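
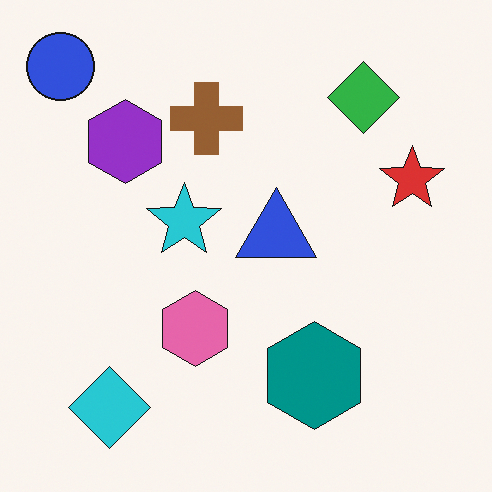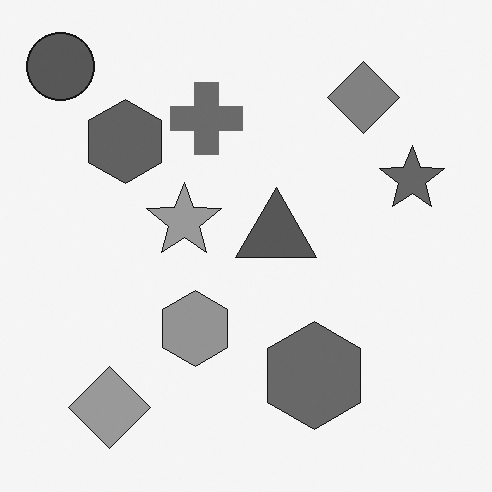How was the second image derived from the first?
Converted to grayscale.

All color is removed — every shape is now a shade of grey.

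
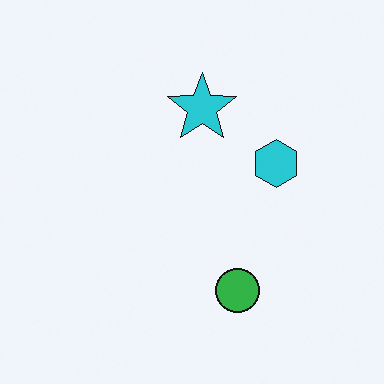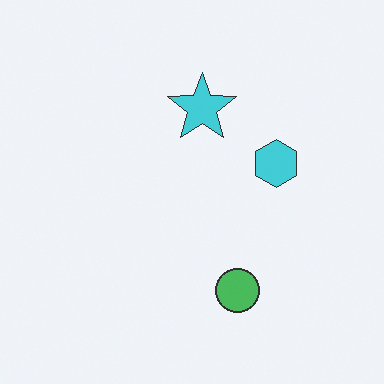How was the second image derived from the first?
The transformation is: given slightly reduced contrast.

Tones are pushed toward mid-grey across the whole image — a global contrast change.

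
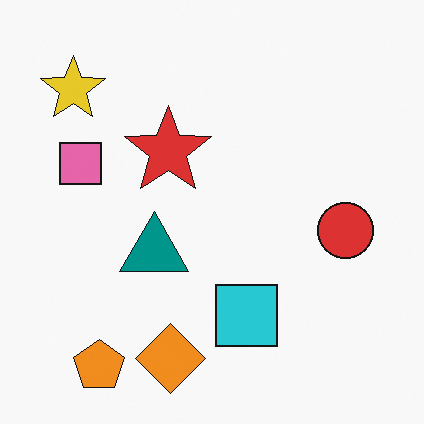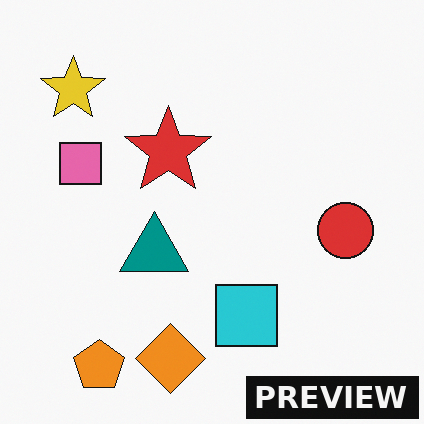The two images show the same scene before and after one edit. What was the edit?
Watermarked with the text "PREVIEW" in the lower-right corner.

A dark label reading "PREVIEW" appears in the lower-right corner.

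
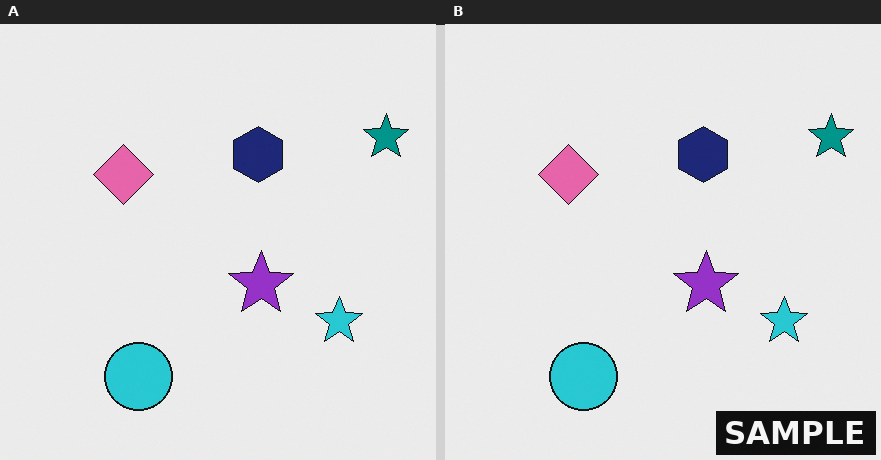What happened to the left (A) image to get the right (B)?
It was watermarked with the text "SAMPLE" in the lower-right corner.

A dark label reading "SAMPLE" appears in the lower-right corner.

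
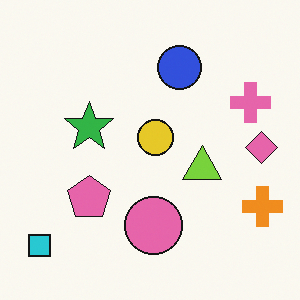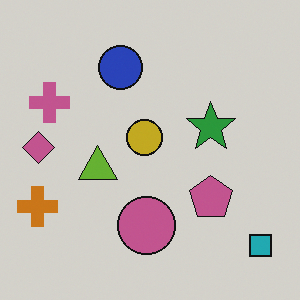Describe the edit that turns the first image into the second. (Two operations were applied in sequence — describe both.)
It was darkened a little, then flipped horizontally (left ↔ right).

Every pixel — background and shapes alike — is uniformly darkened. The orange cross is in the bottom-right of the first image and the bottom-left of the second — shapes on opposite sides of the vertical midline have swapped in a mirror flip.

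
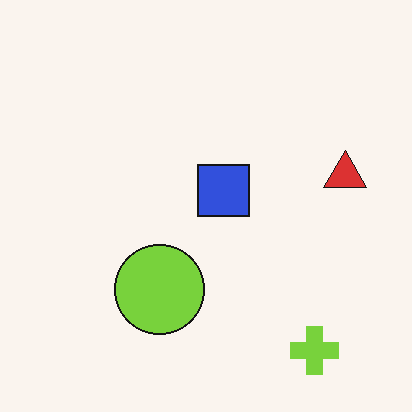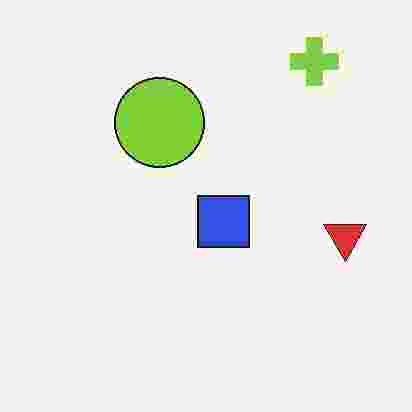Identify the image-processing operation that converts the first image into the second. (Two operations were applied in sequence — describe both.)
Flipped vertically (top ↔ bottom), then heavily JPEG-compressed with obvious blocking artifacts.

The lime cross is in the bottom-right of the first image and the top-right of the second — shapes on opposite sides of the horizontal midline have swapped in a mirror flip. Blocky 8×8 compression artifacts appear around shape edges and the flat background shows ringing — characteristic JPEG degradation.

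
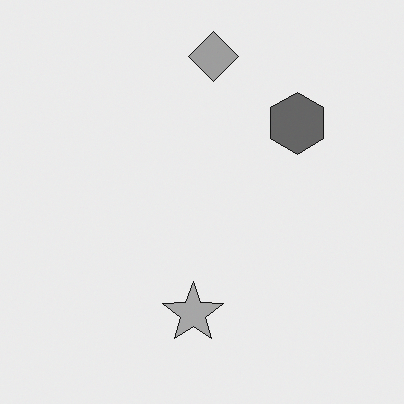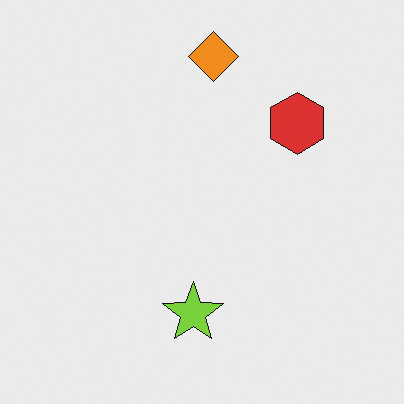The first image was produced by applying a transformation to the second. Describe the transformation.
The first image is the second converted to grayscale.

All color is removed — every shape is now a shade of grey.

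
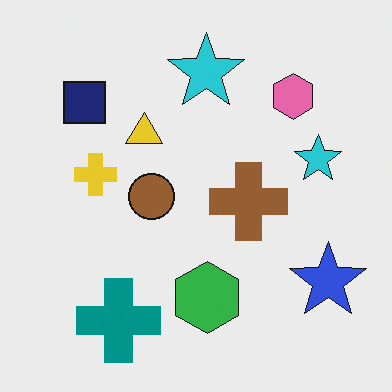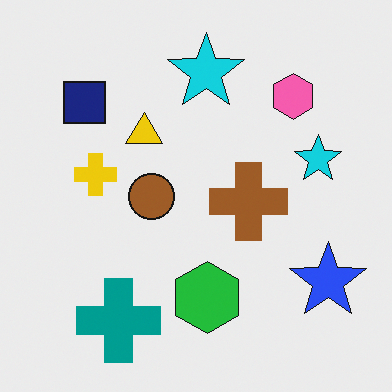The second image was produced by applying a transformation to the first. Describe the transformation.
This is the original image slightly oversaturated.

All colors are more vivid — a global saturation change.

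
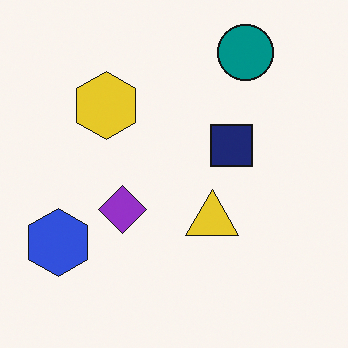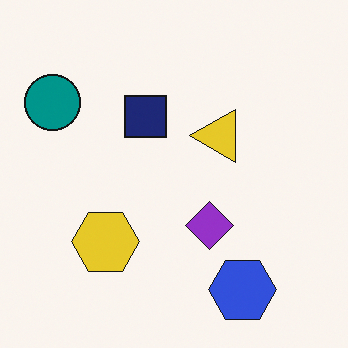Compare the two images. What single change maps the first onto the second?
The image was rotated 90° counter-clockwise.

The teal circle sits in the top-right of the first image and the top-left of the second — consistent with a whole-image 90° counter-clockwise rotation.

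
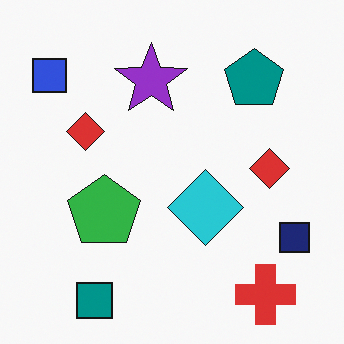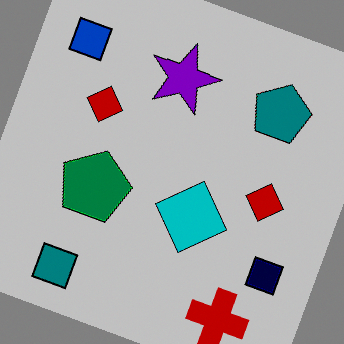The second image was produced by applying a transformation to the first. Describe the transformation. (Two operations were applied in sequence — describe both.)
It was rotated clockwise by a moderate amount, then heavily posterized to just a handful of flat colors.

Every shape is tilted by the same angle and the image corners show triangular fill wedges — a whole-image rotation by a non-right angle. Each flat color has snapped to a coarser quantized level — most visibly, the near-white background has dropped to a flat grey.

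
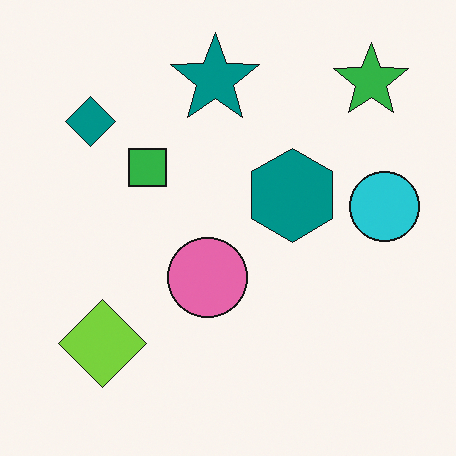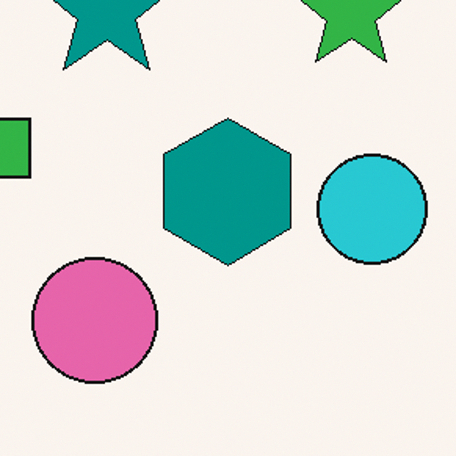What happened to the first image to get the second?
It was cropped to a modestly smaller region and rescaled.

The visible shapes are larger and the field of view is narrower; shapes near the original edges may be partly or wholly outside the frame — a crop-and-rescale.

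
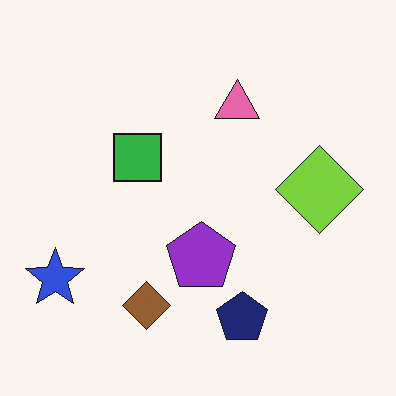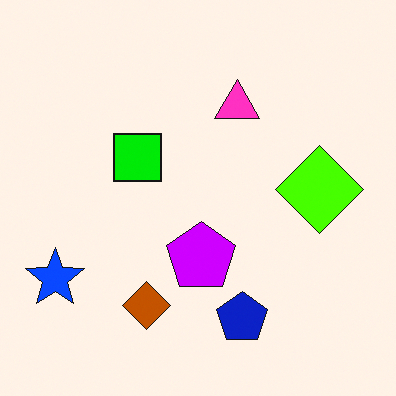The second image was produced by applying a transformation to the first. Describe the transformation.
The image was heavily oversaturated.

All colors are more vivid — a global saturation change.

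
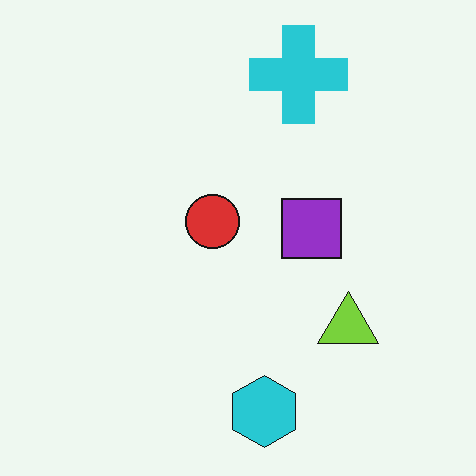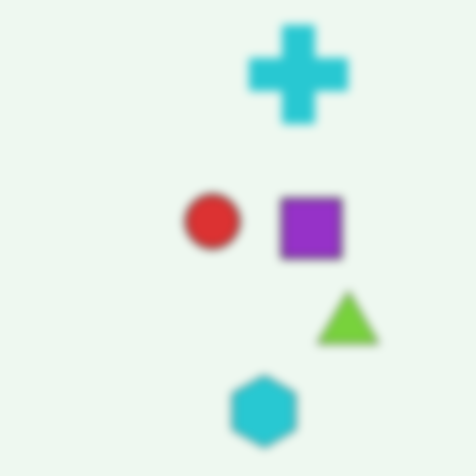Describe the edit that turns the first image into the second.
Noticeably gaussian-blurred.

Shape edges and outlines are uniformly softened across the whole image.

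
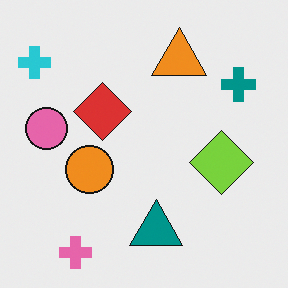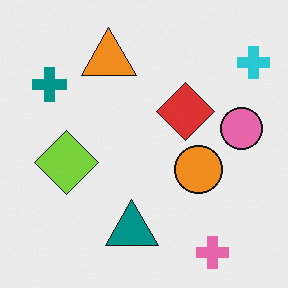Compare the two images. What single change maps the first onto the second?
It was flipped horizontally (left ↔ right).

The cyan cross is in the top-left of the first image and the top-right of the second — shapes on opposite sides of the vertical midline have swapped in a mirror flip.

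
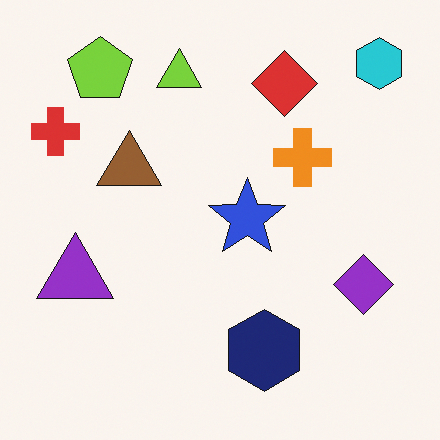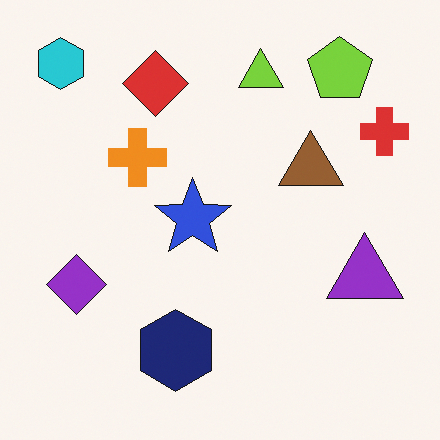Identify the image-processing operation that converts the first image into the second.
Flipped horizontally (left ↔ right).

The red cross is in the top-left of the first image and the top-right of the second — shapes on opposite sides of the vertical midline have swapped in a mirror flip.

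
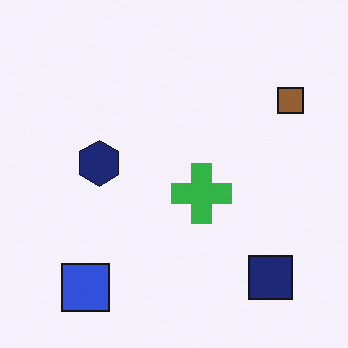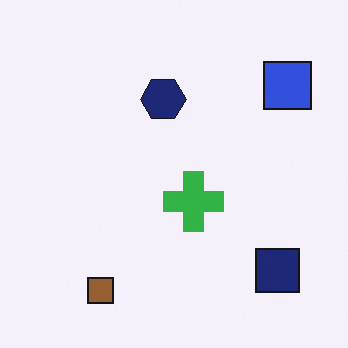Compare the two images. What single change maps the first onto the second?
The transformation is: transposed (reflected across the top-left ↔ bottom-right diagonal).

Shapes have swapped their row and column positions — what was in the top-right is now in the bottom-left — a diagonal reflection.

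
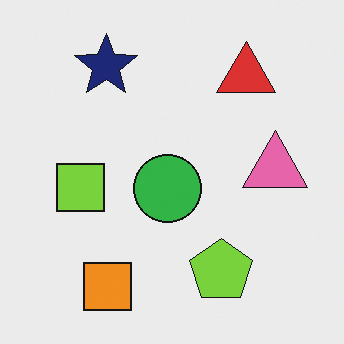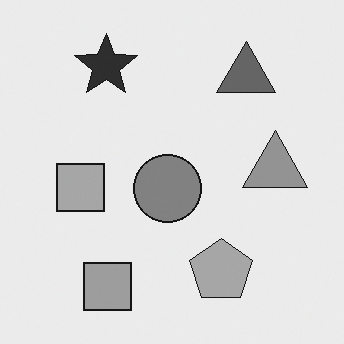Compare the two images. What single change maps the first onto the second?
Converted to grayscale.

All color is removed — every shape is now a shade of grey.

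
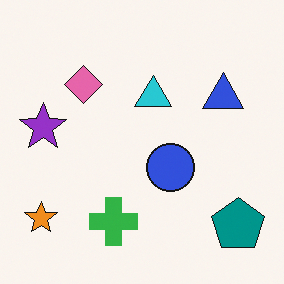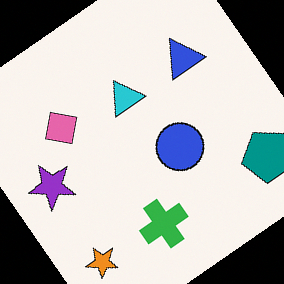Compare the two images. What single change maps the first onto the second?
This is the original image rotated counter-clockwise by a large amount — several tens of degrees.

Every shape is tilted by the same angle and the image corners show triangular fill wedges — a whole-image rotation by a non-right angle.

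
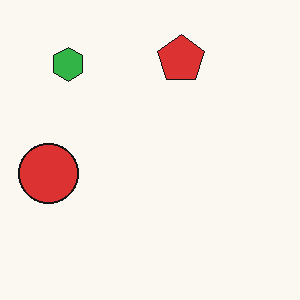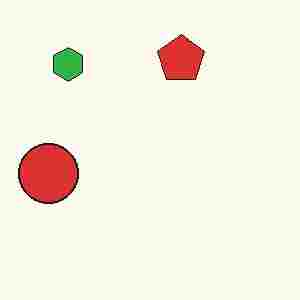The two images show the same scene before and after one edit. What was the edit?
It was heavily JPEG-compressed with obvious blocking artifacts.

Blocky 8×8 compression artifacts appear around shape edges and the flat background shows ringing — characteristic JPEG degradation.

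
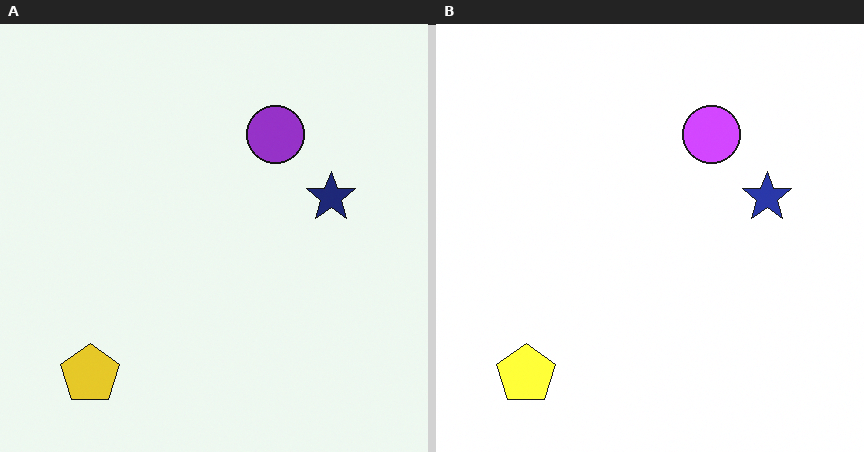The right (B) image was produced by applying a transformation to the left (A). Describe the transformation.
The image was brightened a lot.

Every pixel — background and shapes alike — is uniformly brightened.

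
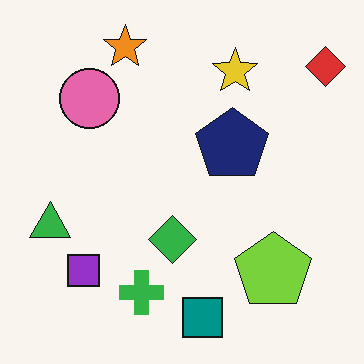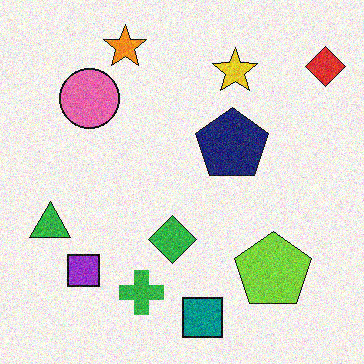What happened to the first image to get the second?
This is the original image degraded with visible gaussian noise.

Random speckle covers the whole image, including the flat background.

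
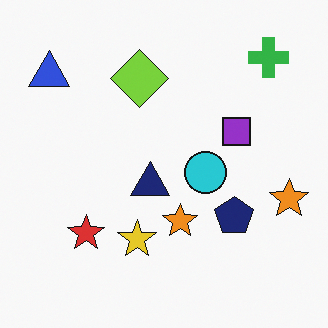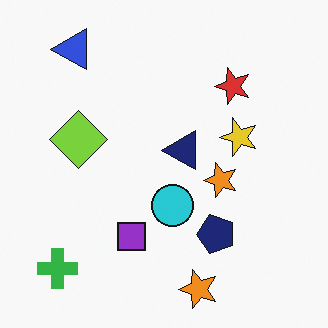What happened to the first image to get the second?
The second image is the first transposed (reflected across the top-left ↔ bottom-right diagonal).

Shapes have swapped their row and column positions — what was in the top-right is now in the bottom-left — a diagonal reflection.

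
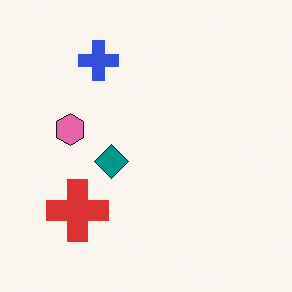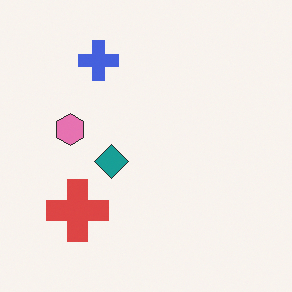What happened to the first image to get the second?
The second image is the first given slightly reduced contrast.

Tones are pushed toward mid-grey across the whole image — a global contrast change.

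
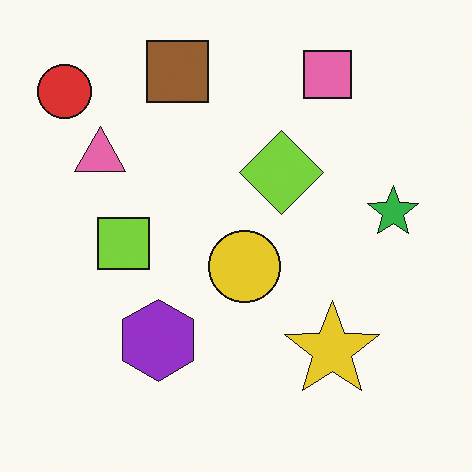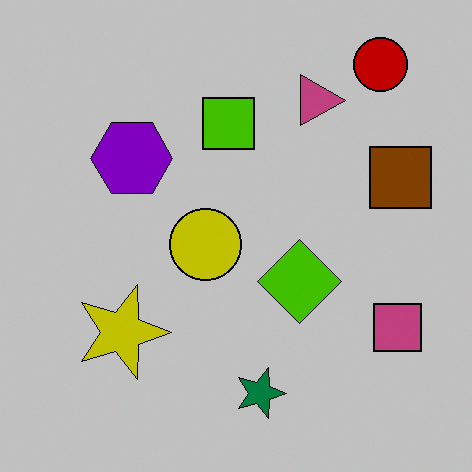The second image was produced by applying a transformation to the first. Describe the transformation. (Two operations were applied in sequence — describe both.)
The image was aggressively posterized, then rotated 90° clockwise.

Each flat color has snapped to a coarser quantized level — most visibly, the near-white background has dropped to a flat grey. The red circle sits in the top-left of the first image and the top-right of the second — consistent with a whole-image 90° clockwise rotation.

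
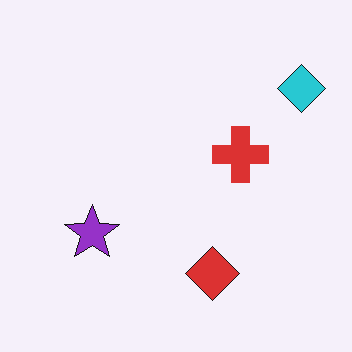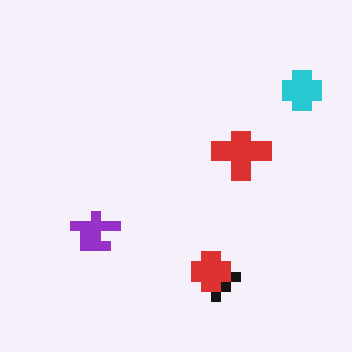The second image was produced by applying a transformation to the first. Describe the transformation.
The transformation is: heavily pixelated into large blocks.

Shapes are reduced to large square blocks; fine edges and outlines are lost — a downscale-then-upscale (mosaic) effect.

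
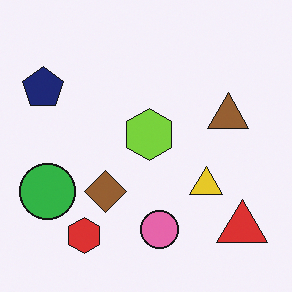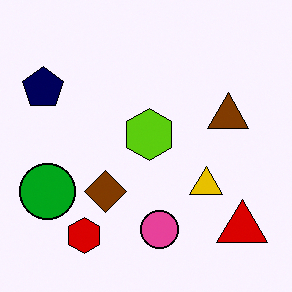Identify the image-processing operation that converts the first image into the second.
Given slightly increased contrast.

Tones are pushed away from mid-grey across the whole image — a global contrast change.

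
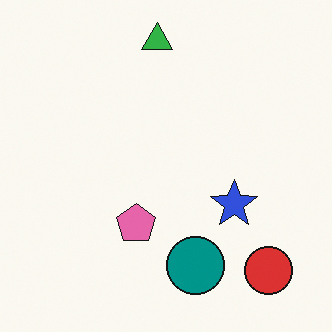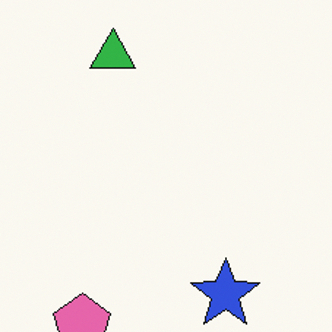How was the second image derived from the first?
The image was cropped to a modestly smaller region and rescaled.

The visible shapes are larger and the field of view is narrower; shapes near the original edges may be partly or wholly outside the frame — a crop-and-rescale.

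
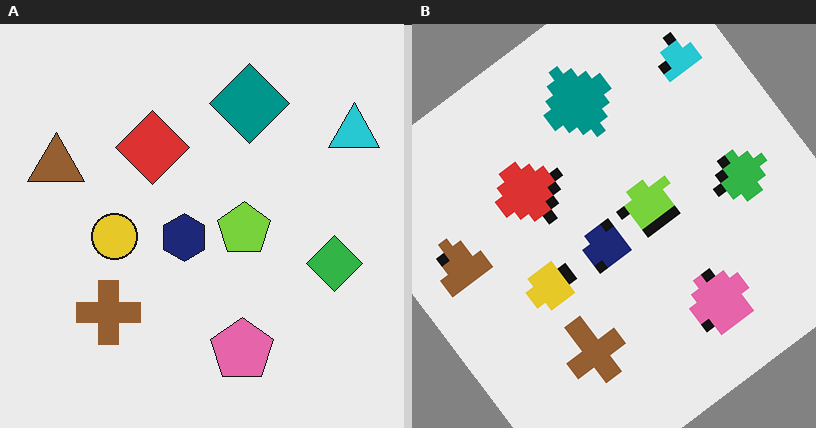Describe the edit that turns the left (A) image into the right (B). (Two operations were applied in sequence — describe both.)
It was coarsely pixelated, then rotated counter-clockwise by a large amount — several tens of degrees.

Shapes are reduced to large square blocks; fine edges and outlines are lost — a downscale-then-upscale (mosaic) effect. Every shape is tilted by the same angle and the image corners show triangular fill wedges — a whole-image rotation by a non-right angle.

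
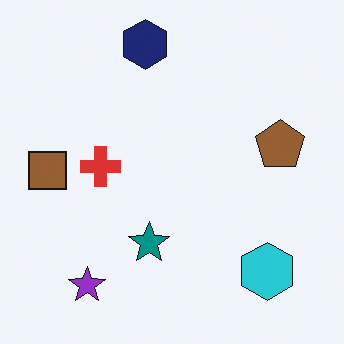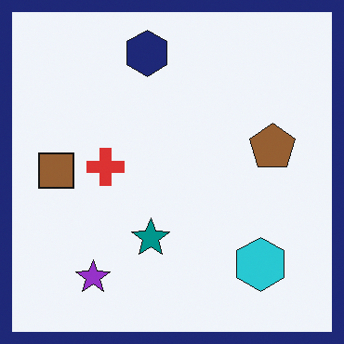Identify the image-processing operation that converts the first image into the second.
The transformation is: framed with a navy border.

A solid navy frame runs around the edge of the second image, with the content slightly shrunk inside it.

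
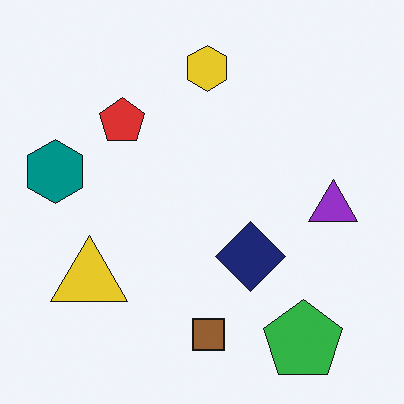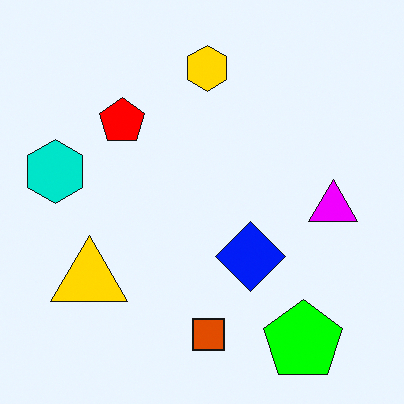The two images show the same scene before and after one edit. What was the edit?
The image was made much more vivid (saturation change).

All colors are more vivid — a global saturation change.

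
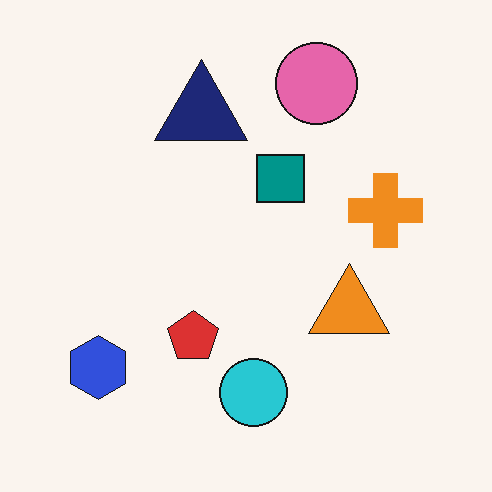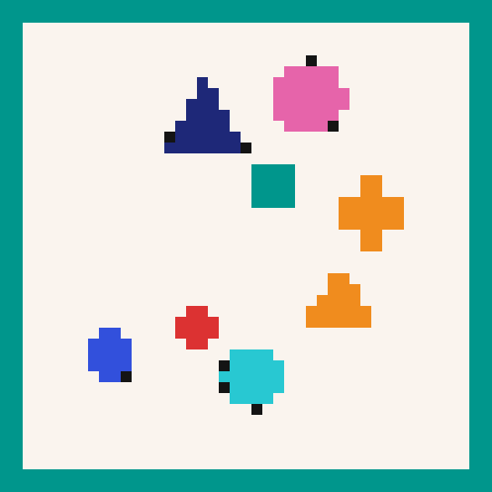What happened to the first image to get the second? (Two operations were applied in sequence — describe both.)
Coarsely pixelated, then framed with a teal border.

Shapes are reduced to large square blocks; fine edges and outlines are lost — a downscale-then-upscale (mosaic) effect. A solid teal frame runs around the edge of the second image, with the content slightly shrunk inside it.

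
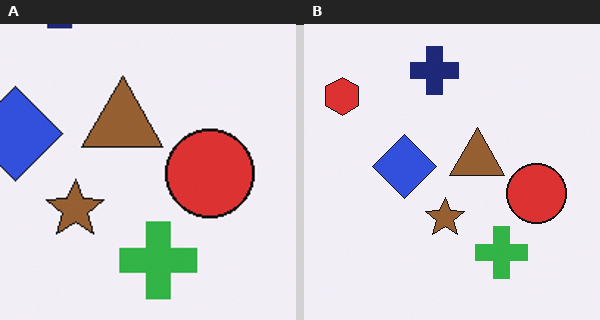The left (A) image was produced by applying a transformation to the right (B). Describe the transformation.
The left (A) image is the right (B) cropped to a modestly smaller region and rescaled.

The visible shapes are larger and the field of view is narrower; shapes near the original edges may be partly or wholly outside the frame — a crop-and-rescale.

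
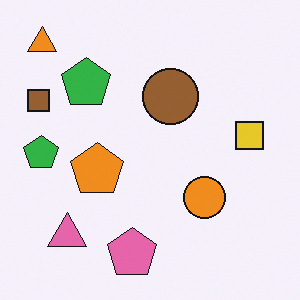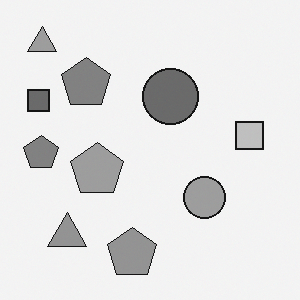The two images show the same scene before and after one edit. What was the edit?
Converted to grayscale.

All color is removed — every shape is now a shade of grey.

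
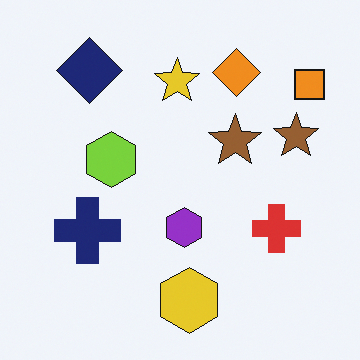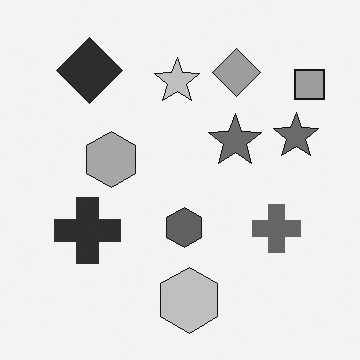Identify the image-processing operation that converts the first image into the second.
Converted to grayscale.

All color is removed — every shape is now a shade of grey.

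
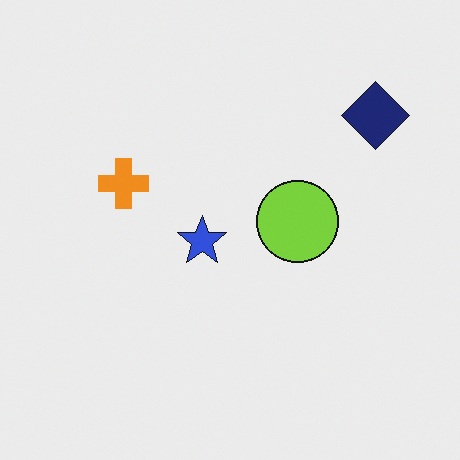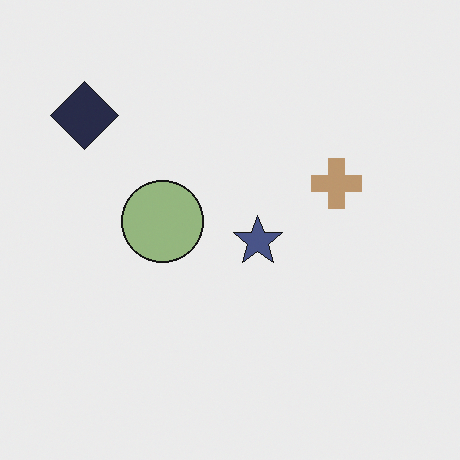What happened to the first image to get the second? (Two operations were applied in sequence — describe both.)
The image was made much more muted (saturation change), then flipped horizontally (left ↔ right).

All colors are more muted and greyish — a global saturation change. The navy diamond is in the top-right of the first image and the top-left of the second — shapes on opposite sides of the vertical midline have swapped in a mirror flip.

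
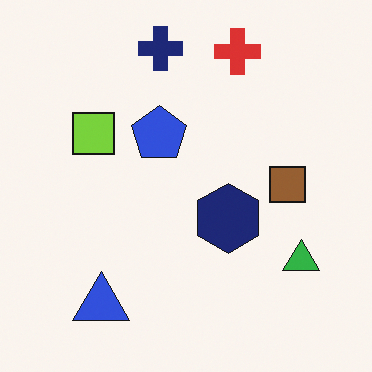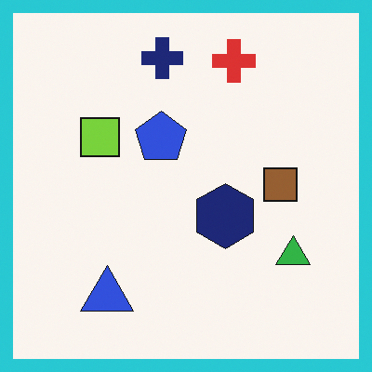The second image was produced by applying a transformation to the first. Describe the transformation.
Framed with a cyan border.

A solid cyan frame runs around the edge of the second image, with the content slightly shrunk inside it.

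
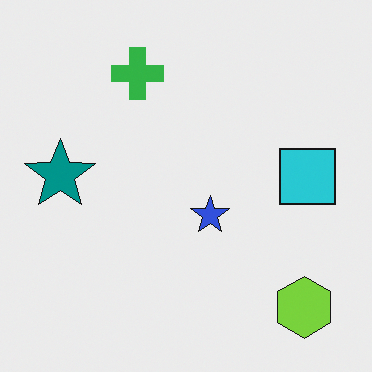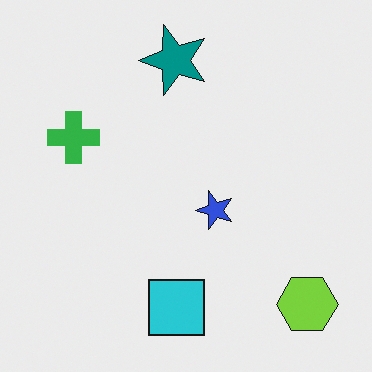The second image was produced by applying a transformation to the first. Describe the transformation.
The image was transposed (reflected across the top-left ↔ bottom-right diagonal).

Shapes have swapped their row and column positions — what was in the top-right is now in the bottom-left — a diagonal reflection.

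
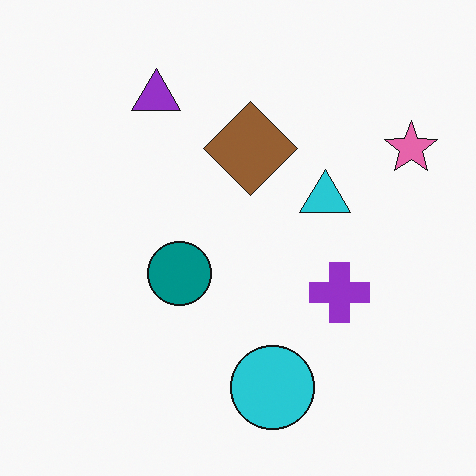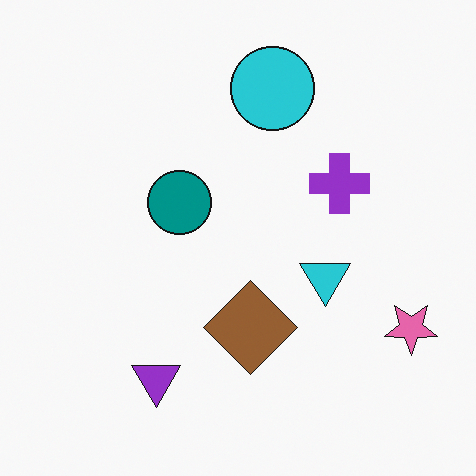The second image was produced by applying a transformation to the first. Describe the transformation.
It was flipped vertically (top ↔ bottom).

The cyan circle is in the bottom of the first image and the top of the second — shapes on opposite sides of the horizontal midline have swapped in a mirror flip.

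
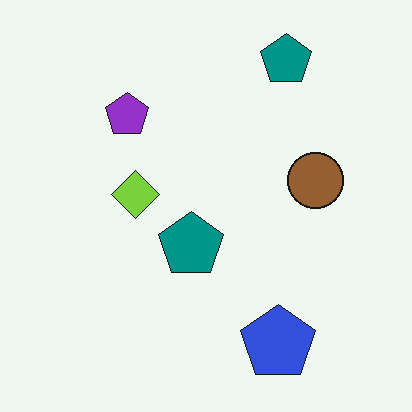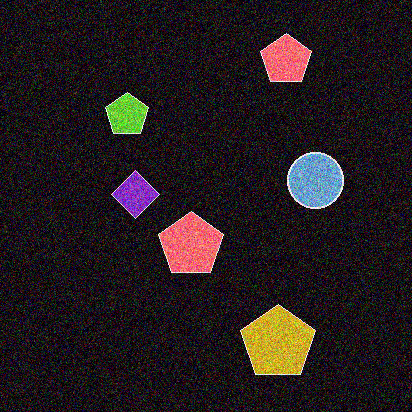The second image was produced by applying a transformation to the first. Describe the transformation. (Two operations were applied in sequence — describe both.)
Degraded with heavy additive noise, then color-inverted (negative).

Random speckle covers the whole image, including the flat background. The light background has become dark and every shape's color is its complement — a photographic negative.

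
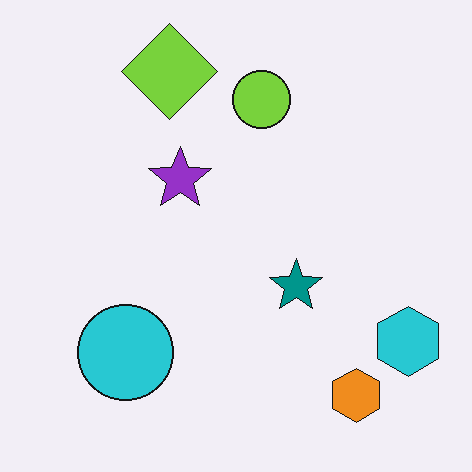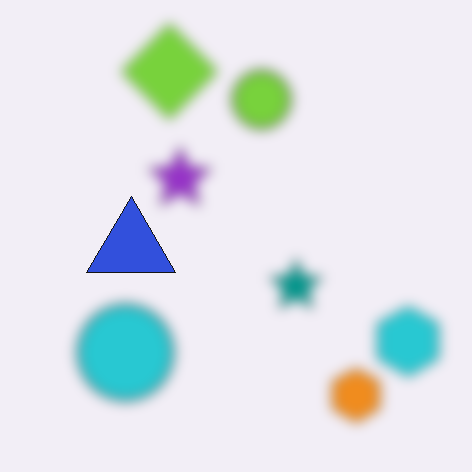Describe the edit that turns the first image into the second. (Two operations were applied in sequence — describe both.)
The transformation is: heavily blurred, then overlaid with an additional blue triangle.

Shape edges and outlines are uniformly softened across the whole image. A blue triangle appears in the second image that is absent from the first.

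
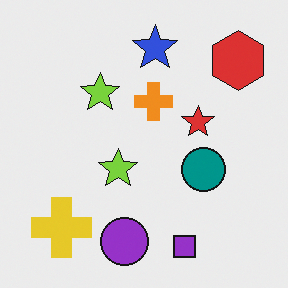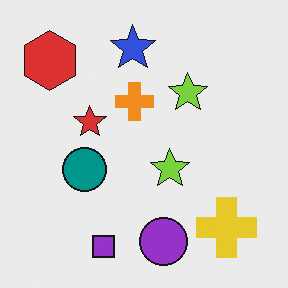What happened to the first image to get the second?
The image was flipped horizontally (left ↔ right).

The red hexagon is in the top-right of the first image and the top-left of the second — shapes on opposite sides of the vertical midline have swapped in a mirror flip.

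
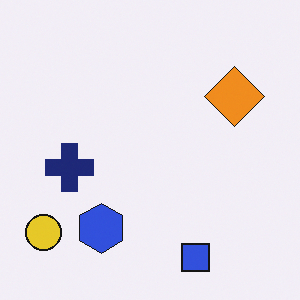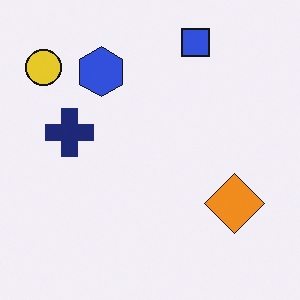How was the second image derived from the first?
This is the original image flipped vertically (top ↔ bottom).

The blue square is in the bottom of the first image and the top of the second — shapes on opposite sides of the horizontal midline have swapped in a mirror flip.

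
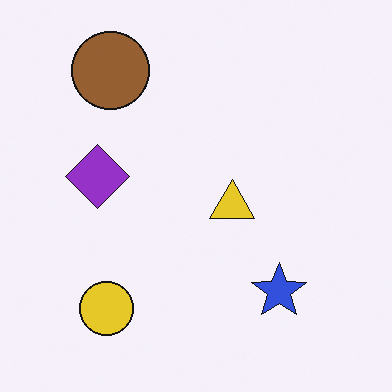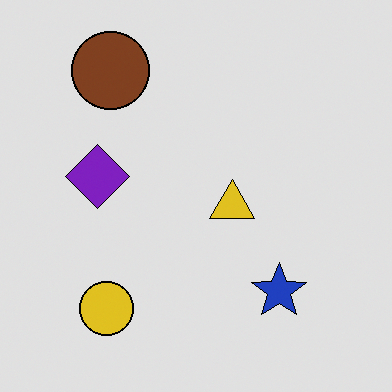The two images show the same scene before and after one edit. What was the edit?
The image was moderately posterized.

Each flat color has snapped to a coarser quantized level — most visibly, the near-white background has dropped to a flat grey.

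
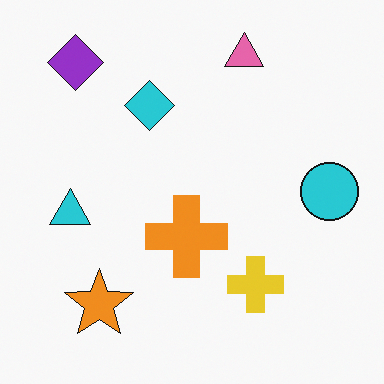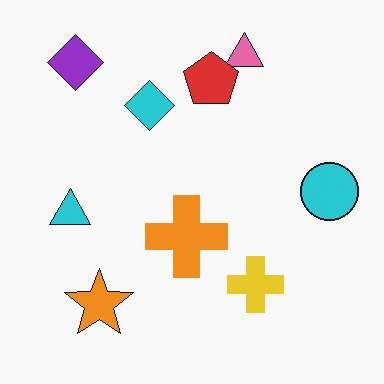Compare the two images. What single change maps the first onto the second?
The transformation is: overlaid with an additional red pentagon.

A red pentagon appears in the second image that is absent from the first.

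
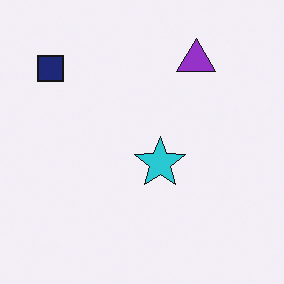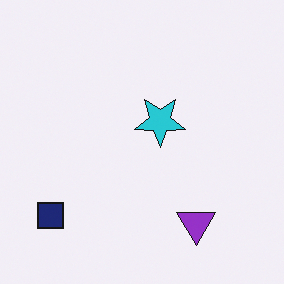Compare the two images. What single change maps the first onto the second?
The image was flipped vertically (top ↔ bottom).

The purple triangle is in the top-right of the first image and the bottom-right of the second — shapes on opposite sides of the horizontal midline have swapped in a mirror flip.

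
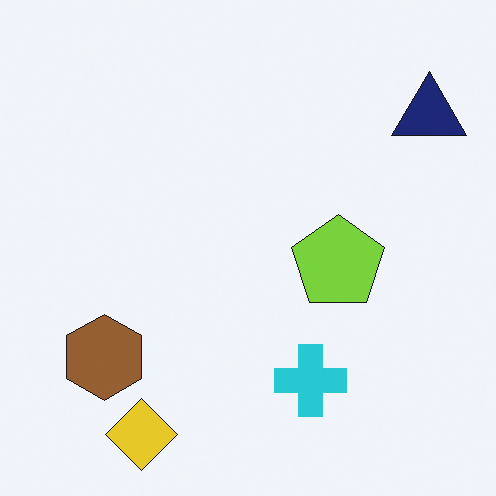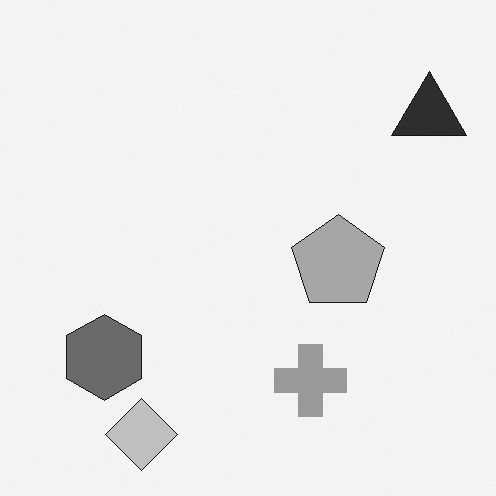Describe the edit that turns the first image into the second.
This is the original image converted to grayscale.

All color is removed — every shape is now a shade of grey.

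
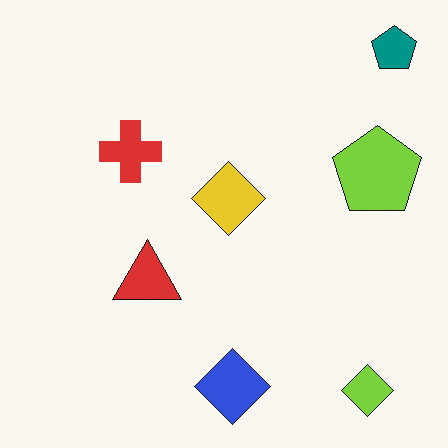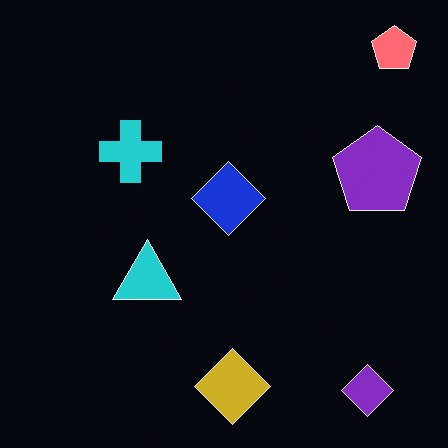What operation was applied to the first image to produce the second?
The second image is the first color-inverted (negative).

The light background has become dark and every shape's color is its complement — a photographic negative.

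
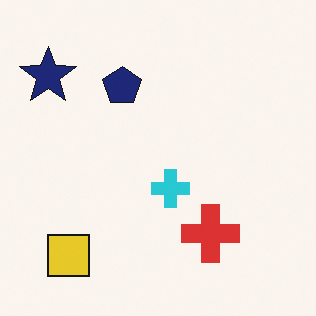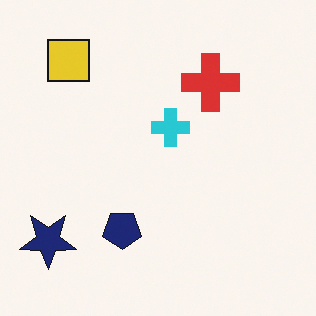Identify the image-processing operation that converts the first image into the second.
This is the original image flipped vertically (top ↔ bottom).

The yellow square is in the bottom-left of the first image and the top-left of the second — shapes on opposite sides of the horizontal midline have swapped in a mirror flip.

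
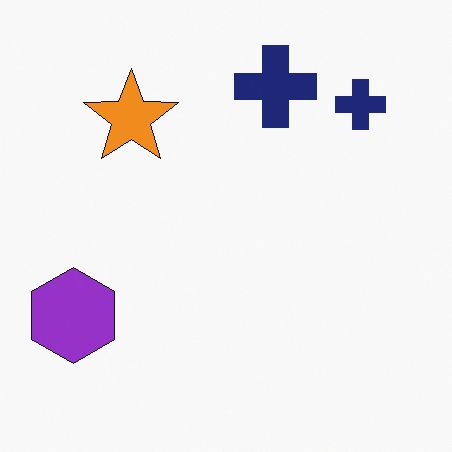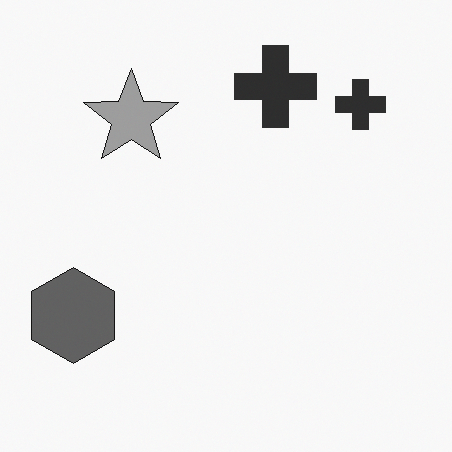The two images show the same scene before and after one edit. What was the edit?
Converted to grayscale.

All color is removed — every shape is now a shade of grey.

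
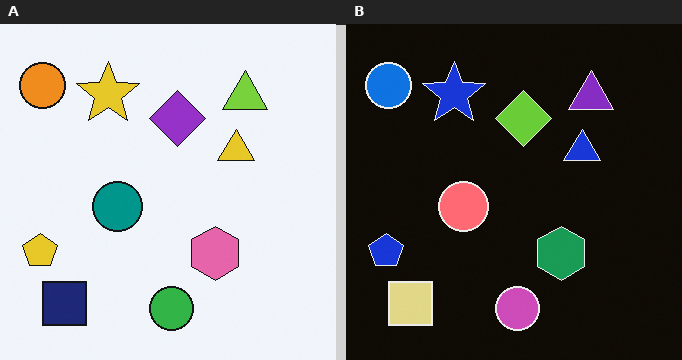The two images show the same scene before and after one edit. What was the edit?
This is the original image color-inverted (negative).

The light background has become dark and every shape's color is its complement — a photographic negative.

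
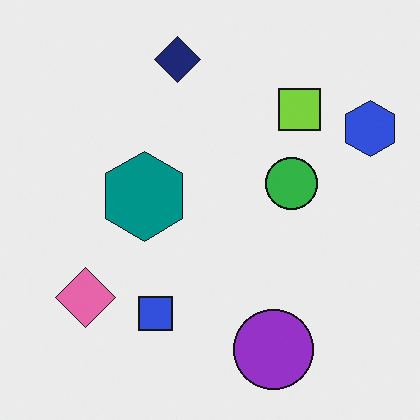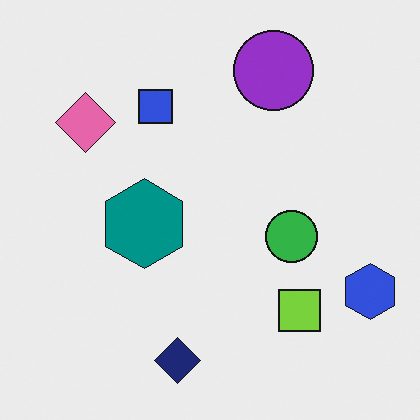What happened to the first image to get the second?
Flipped vertically (top ↔ bottom).

The navy diamond is in the top of the first image and the bottom of the second — shapes on opposite sides of the horizontal midline have swapped in a mirror flip.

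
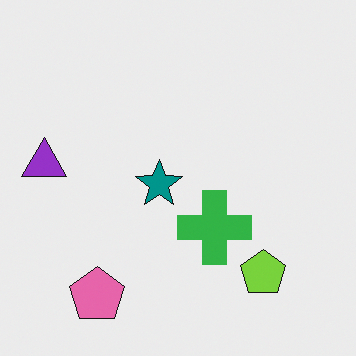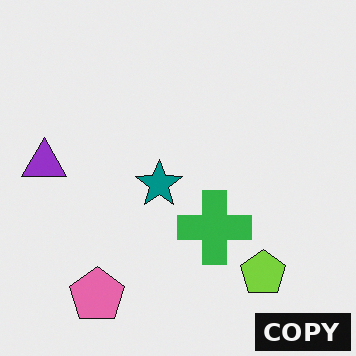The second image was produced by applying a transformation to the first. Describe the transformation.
Watermarked with the text "COPY" in the lower-right corner.

A dark label reading "COPY" appears in the lower-right corner.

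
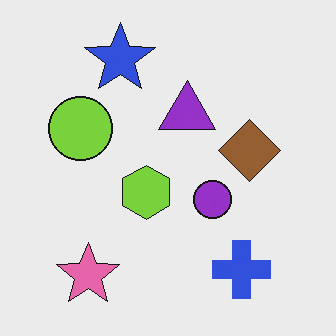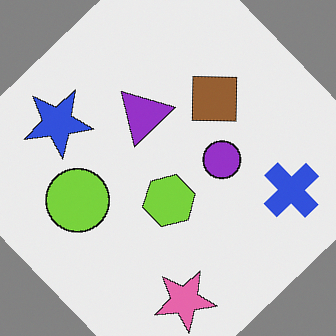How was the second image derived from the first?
The second image is the first rotated counter-clockwise by a large amount — several tens of degrees.

Every shape is tilted by the same angle and the image corners show triangular fill wedges — a whole-image rotation by a non-right angle.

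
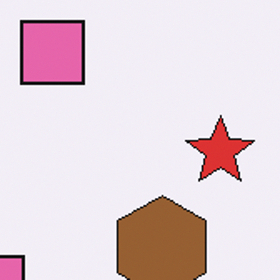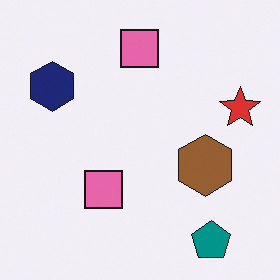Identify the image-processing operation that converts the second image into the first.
Cropped to a noticeably smaller region and rescaled.

The visible shapes are larger and the field of view is narrower; shapes near the original edges may be partly or wholly outside the frame — a crop-and-rescale.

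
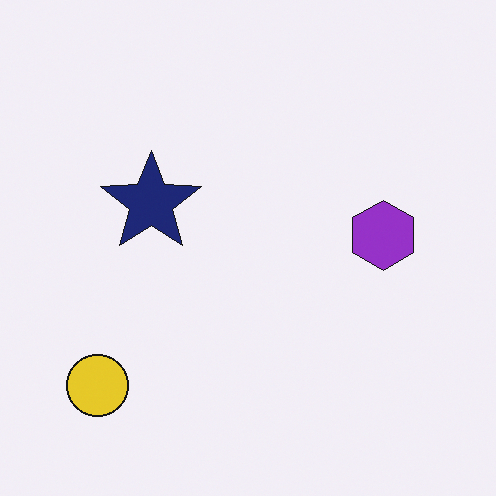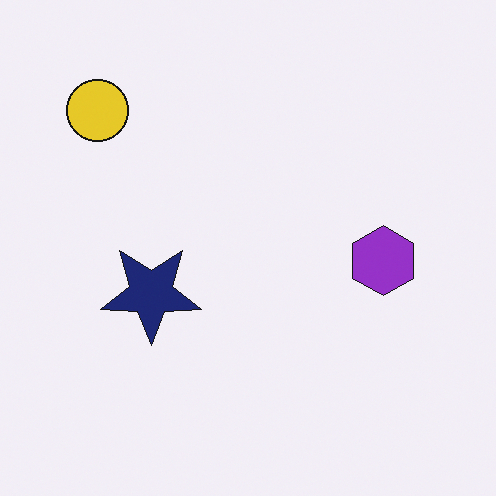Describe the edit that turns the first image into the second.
The transformation is: flipped vertically (top ↔ bottom).

The yellow circle is in the bottom-left of the first image and the top-left of the second — shapes on opposite sides of the horizontal midline have swapped in a mirror flip.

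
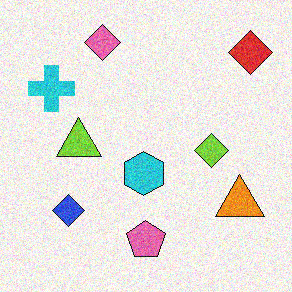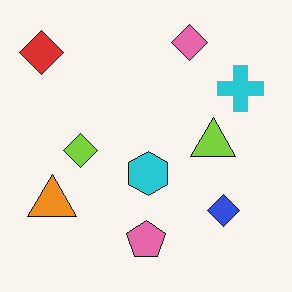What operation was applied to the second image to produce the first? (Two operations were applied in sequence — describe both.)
The transformation is: flipped horizontally (left ↔ right), then degraded with visible gaussian noise.

The red diamond is in the top-left of the second image and the top-right of the first — shapes on opposite sides of the vertical midline have swapped in a mirror flip. Random speckle covers the whole image, including the flat background.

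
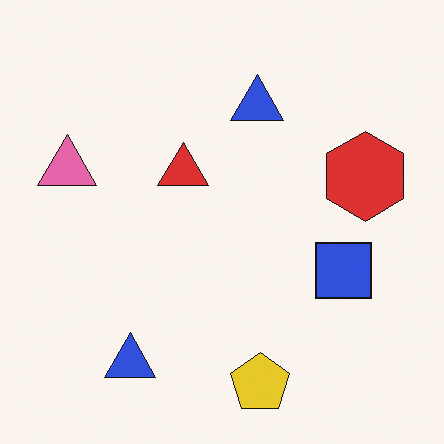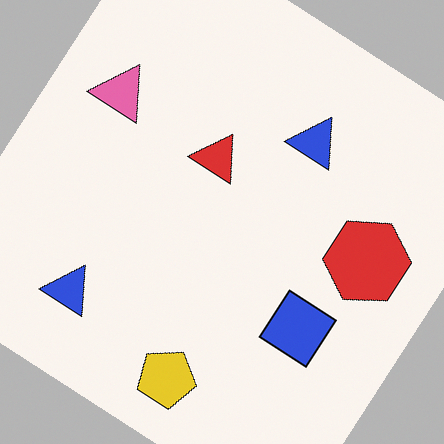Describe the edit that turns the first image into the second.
It was rotated clockwise by a large amount — several tens of degrees.

Every shape is tilted by the same angle and the image corners show triangular fill wedges — a whole-image rotation by a non-right angle.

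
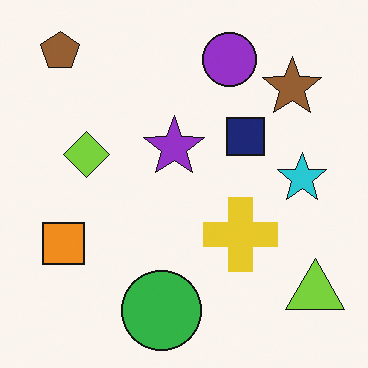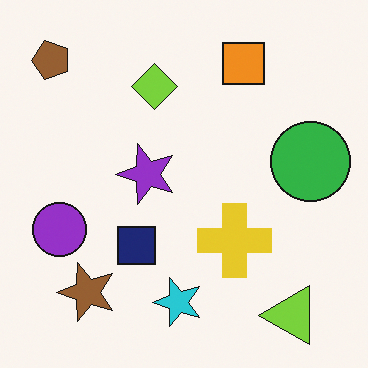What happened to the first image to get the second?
It was transposed (reflected across the top-left ↔ bottom-right diagonal).

Shapes have swapped their row and column positions — what was in the top-right is now in the bottom-left — a diagonal reflection.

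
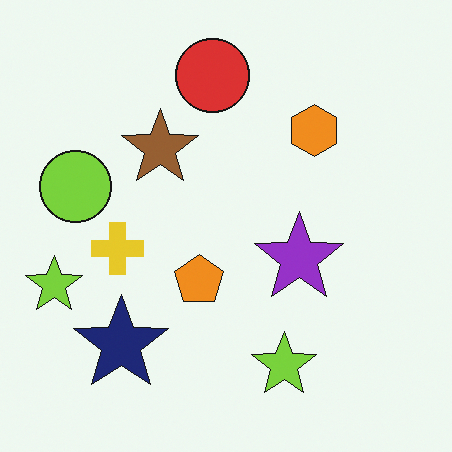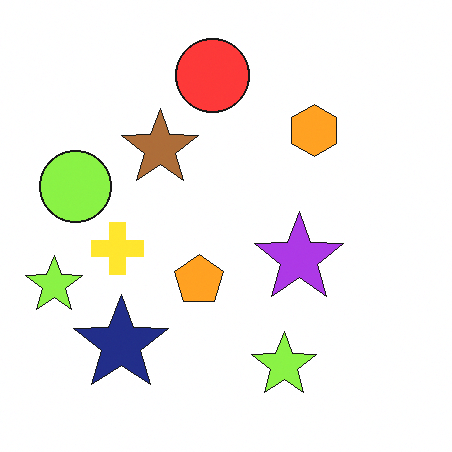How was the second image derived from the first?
The second image is the first brightened a little.

Every pixel — background and shapes alike — is uniformly brightened.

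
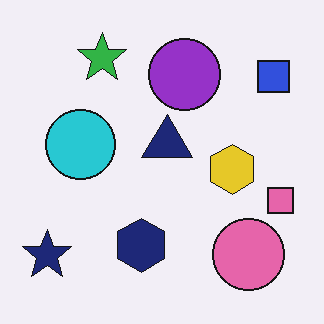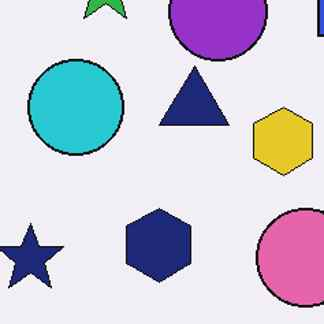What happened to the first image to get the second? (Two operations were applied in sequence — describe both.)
Cropped to a modestly smaller region and rescaled, then given moderate JPEG compression.

The visible shapes are larger and the field of view is narrower; shapes near the original edges may be partly or wholly outside the frame — a crop-and-rescale. Blocky 8×8 compression artifacts appear around shape edges and the flat background shows ringing — characteristic JPEG degradation.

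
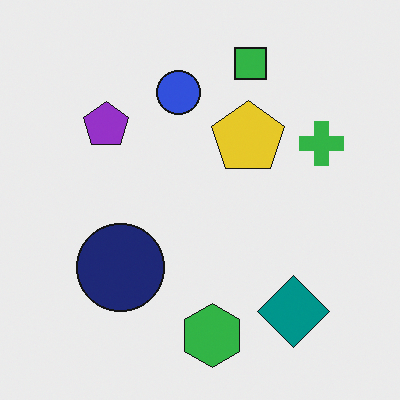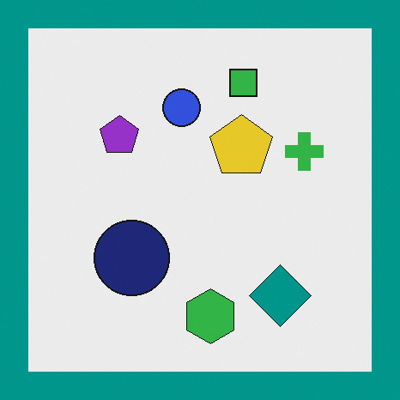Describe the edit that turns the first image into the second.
The second image is the first framed with a teal border.

A solid teal frame runs around the edge of the second image, with the content slightly shrunk inside it.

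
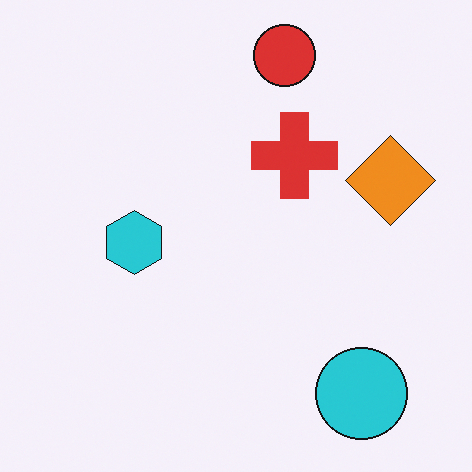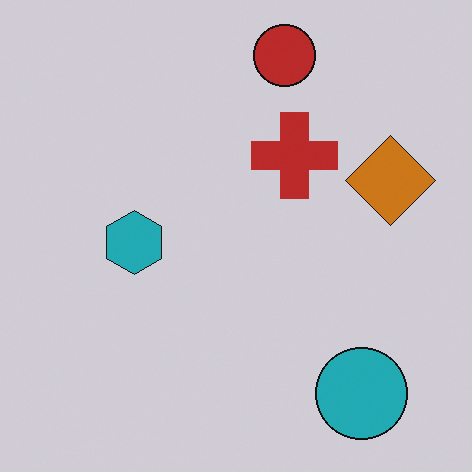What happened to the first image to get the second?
The transformation is: darkened a little.

Every pixel — background and shapes alike — is uniformly darkened.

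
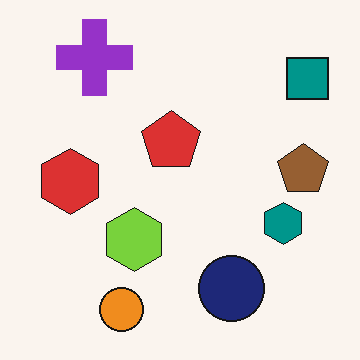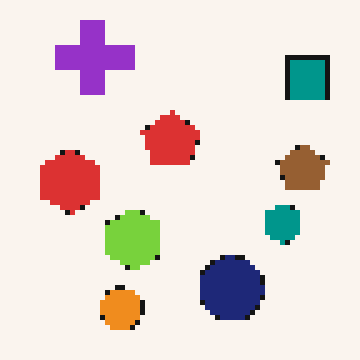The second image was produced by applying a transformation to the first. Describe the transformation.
It was lightly pixelated (a mild mosaic effect).

Shapes are reduced to large square blocks; fine edges and outlines are lost — a downscale-then-upscale (mosaic) effect.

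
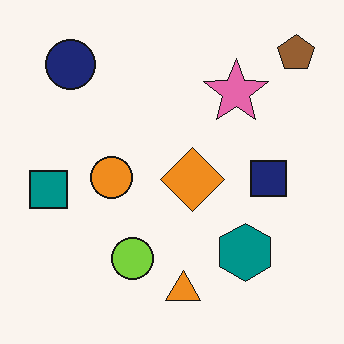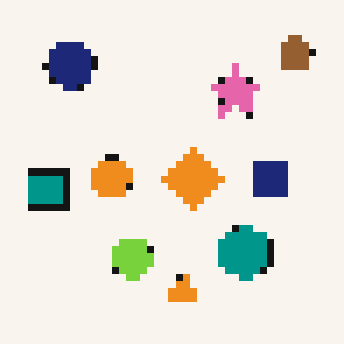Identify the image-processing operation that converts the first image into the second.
The image was pixelated into visible square blocks.

Shapes are reduced to large square blocks; fine edges and outlines are lost — a downscale-then-upscale (mosaic) effect.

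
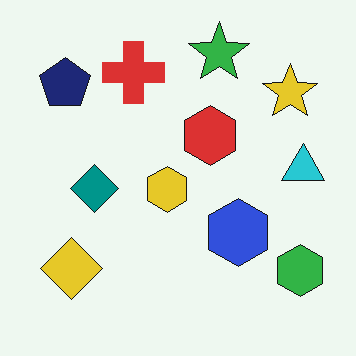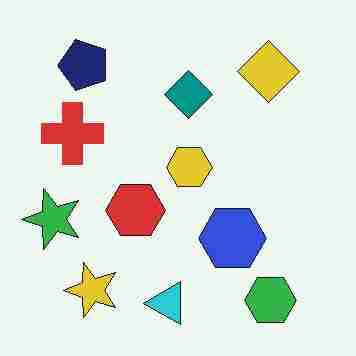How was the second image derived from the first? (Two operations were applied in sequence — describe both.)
The image was heavily JPEG-compressed with obvious blocking artifacts, then transposed (reflected across the top-left ↔ bottom-right diagonal).

Blocky 8×8 compression artifacts appear around shape edges and the flat background shows ringing — characteristic JPEG degradation. Shapes have swapped their row and column positions — what was in the top-right is now in the bottom-left — a diagonal reflection.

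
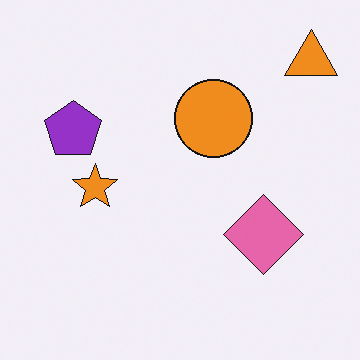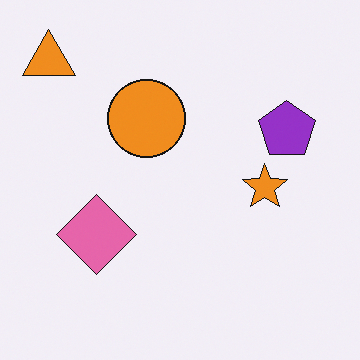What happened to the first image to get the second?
This is the original image flipped horizontally (left ↔ right).

The orange triangle is in the top-right of the first image and the top-left of the second — shapes on opposite sides of the vertical midline have swapped in a mirror flip.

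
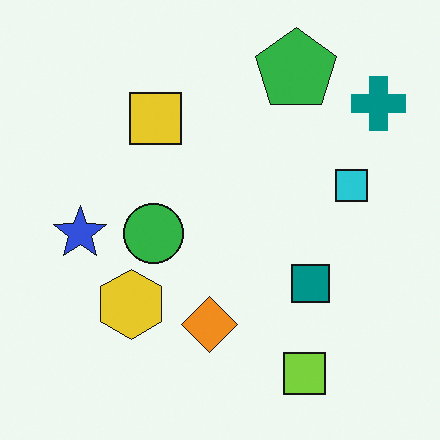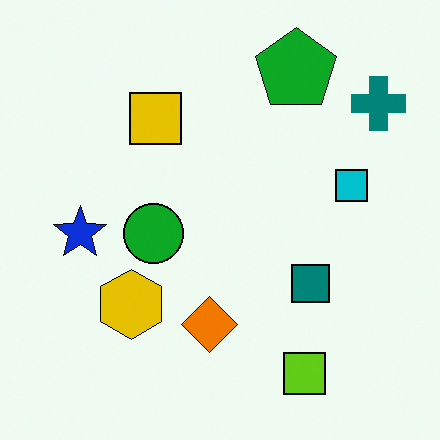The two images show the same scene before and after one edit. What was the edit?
This is the original image given slightly increased contrast.

Tones are pushed away from mid-grey across the whole image — a global contrast change.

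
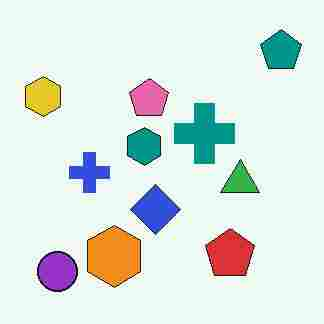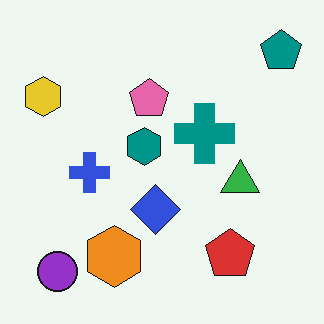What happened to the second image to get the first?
The transformation is: degraded with heavy JPEG compression.

Blocky 8×8 compression artifacts appear around shape edges and the flat background shows ringing — characteristic JPEG degradation.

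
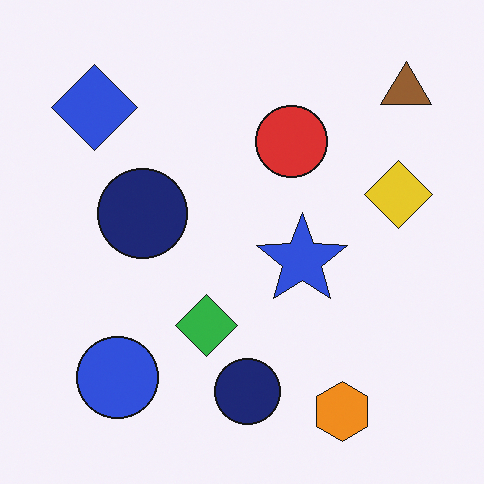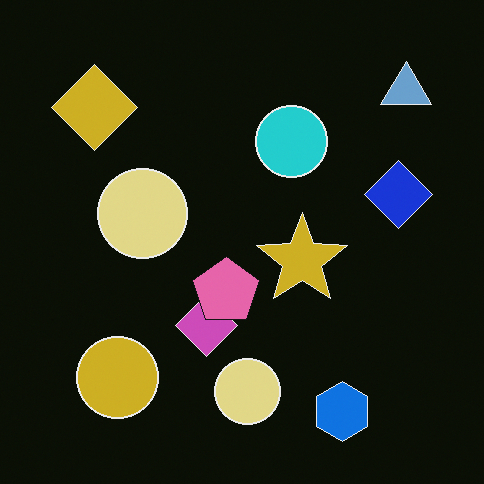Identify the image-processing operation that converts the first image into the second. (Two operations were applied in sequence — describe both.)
The second image is the first color-inverted (negative), then overlaid with an additional pink pentagon.

The light background has become dark and every shape's color is its complement — a photographic negative. A pink pentagon appears in the second image that is absent from the first.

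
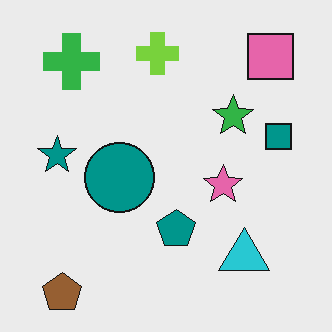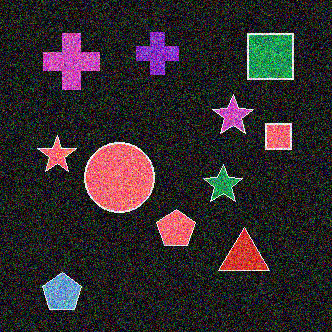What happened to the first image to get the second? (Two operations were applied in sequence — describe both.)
The second image is the first color-inverted (negative), then degraded with strong gaussian noise.

The light background has become dark and every shape's color is its complement — a photographic negative. Random speckle covers the whole image, including the flat background.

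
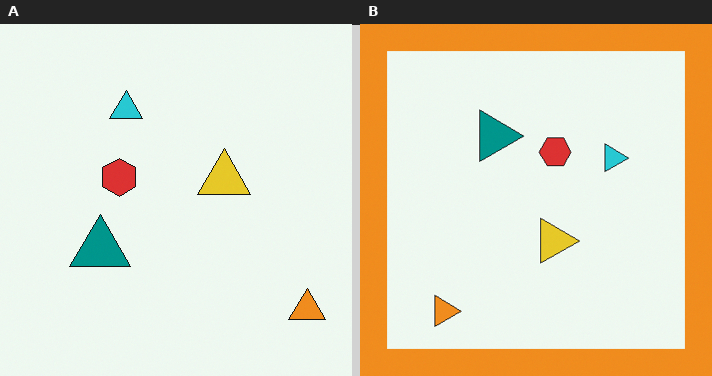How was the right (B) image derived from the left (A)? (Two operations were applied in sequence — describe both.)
Rotated 90° clockwise, then framed with a orange border.

The orange triangle sits in the bottom-right of the left (A) image and the bottom-left of the right (B) — consistent with a whole-image 90° clockwise rotation. A solid orange frame runs around the edge of the right (B) image, with the content slightly shrunk inside it.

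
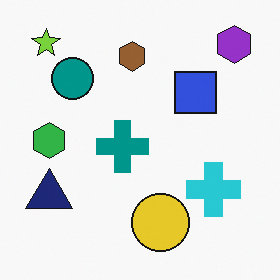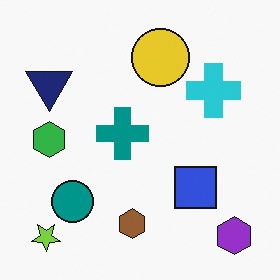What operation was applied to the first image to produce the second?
It was flipped vertically (top ↔ bottom).

The lime star is in the top-left of the first image and the bottom-left of the second — shapes on opposite sides of the horizontal midline have swapped in a mirror flip.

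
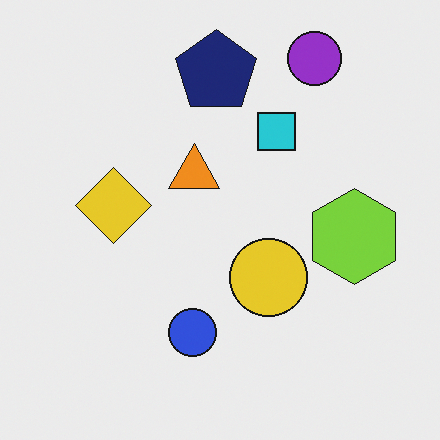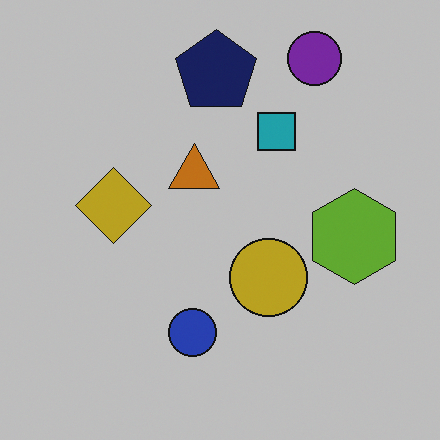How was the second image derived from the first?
The image was slightly darkened.

Every pixel — background and shapes alike — is uniformly darkened.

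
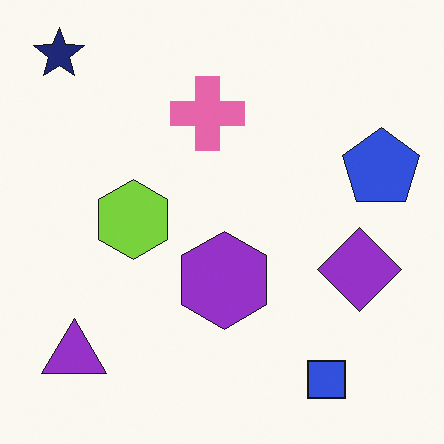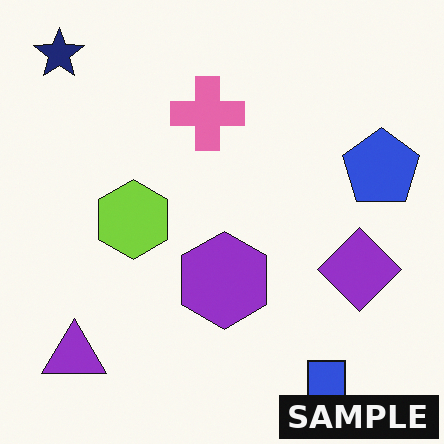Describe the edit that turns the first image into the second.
The image was watermarked with the text "SAMPLE" in the lower-right corner.

A dark label reading "SAMPLE" appears in the lower-right corner.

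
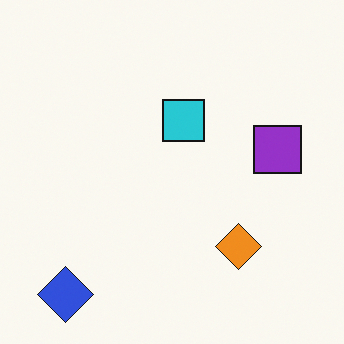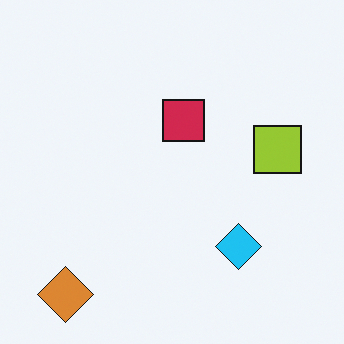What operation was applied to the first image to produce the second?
This is the original image hue-shifted through roughly half the color wheel.

Every shape's color has rotated by the same amount around the hue wheel — a uniform hue shift.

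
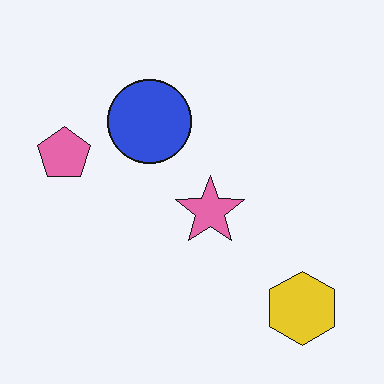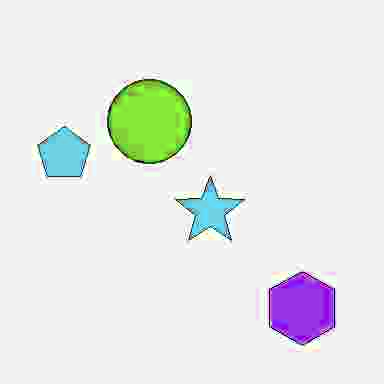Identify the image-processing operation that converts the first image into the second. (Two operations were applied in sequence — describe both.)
The second image is the first heavily JPEG-compressed with obvious blocking artifacts, then hue-shifted by a large amount.

Blocky 8×8 compression artifacts appear around shape edges and the flat background shows ringing — characteristic JPEG degradation. Every shape's color has rotated by the same amount around the hue wheel — a uniform hue shift.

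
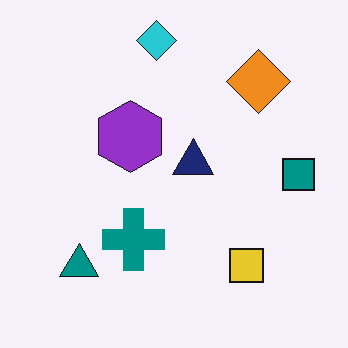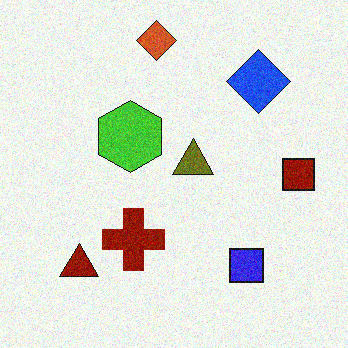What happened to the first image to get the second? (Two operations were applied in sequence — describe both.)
The transformation is: hue-shifted by a large amount, then degraded with visible gaussian noise.

Every shape's color has rotated by the same amount around the hue wheel — a uniform hue shift. Random speckle covers the whole image, including the flat background.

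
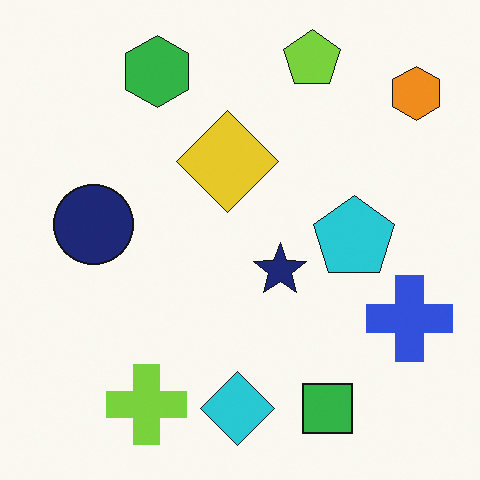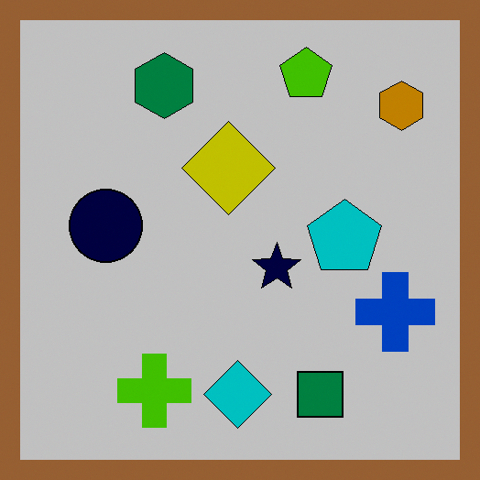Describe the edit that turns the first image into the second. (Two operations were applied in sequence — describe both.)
The second image is the first heavily posterized to just a handful of flat colors, then framed with a brown border.

Each flat color has snapped to a coarser quantized level — most visibly, the near-white background has dropped to a flat grey. A solid brown frame runs around the edge of the second image, with the content slightly shrunk inside it.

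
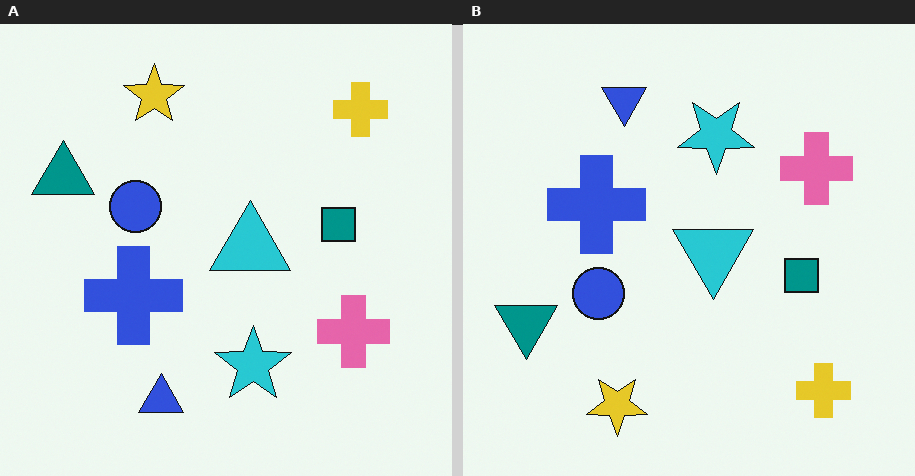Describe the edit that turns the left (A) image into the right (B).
It was flipped vertically (top ↔ bottom).

The yellow star is in the top of the left (A) image and the bottom of the right (B) — shapes on opposite sides of the horizontal midline have swapped in a mirror flip.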